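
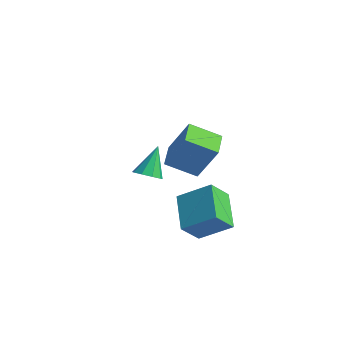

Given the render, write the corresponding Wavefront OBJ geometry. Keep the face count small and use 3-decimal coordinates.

v 2.12 -3.009 0.981
v 3.087 -2.607 2.847
v 1.182 -1.933 1.235
v 2.15 -1.53 3.101
v 3.17 -1.91 0.199
v 4.138 -1.507 2.065
v 2.233 -0.833 0.453
v 3.2 -0.431 2.319
v 2.289 -2.404 -1.384
v 3.589 -1.436 -0.354
v 2.373 -1.389 -2.444
v 3.673 -0.421 -1.413
v 3.867 -3.519 -2.327
v 5.167 -2.551 -1.296
v 3.951 -2.504 -3.386
v 5.251 -1.536 -2.356
v -1.814 -0.727 -2.597
v -1.327 -0.172 -2.849
v -2.186 0.287 -1.083
v -1.819 -0.079 -3.032
v -2.309 -0.289 -3.012
v -2.567 -0.704 -2.798
v -2.473 -1.129 -2.49
v -2.07 -1.366 -2.233
v -1.548 -1.304 -2.146
v -1.15 -0.972 -2.27
v -1.062 -0.524 -2.548
f 2 4 1
f 5 2 1
f 1 4 3
f 3 5 1
f 2 8 4
f 6 2 5
f 6 8 2
f 4 8 3
f 7 5 3
f 3 8 7
f 7 6 5
f 8 6 7
f 10 12 9
f 13 10 9
f 9 12 11
f 11 13 9
f 10 16 12
f 14 10 13
f 14 16 10
f 12 16 11
f 15 13 11
f 11 16 15
f 15 14 13
f 16 14 15
f 18 17 20
f 18 20 19
f 20 17 21
f 20 21 19
f 21 17 22
f 21 22 19
f 22 17 23
f 22 23 19
f 23 17 24
f 23 24 19
f 24 17 25
f 24 25 19
f 25 17 26
f 25 26 19
f 26 17 27
f 26 27 19
f 27 17 18
f 27 18 19



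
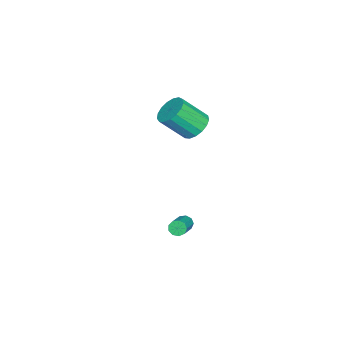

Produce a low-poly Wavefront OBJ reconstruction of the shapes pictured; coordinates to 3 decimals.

v -3.921 3.603 2.728
v -3.217 3.158 2.072
v -2.634 1.773 3.637
v -3.339 2.217 4.292
v -2.954 3.527 2.3
v -2.372 2.141 3.865
v -2.913 3.913 2.627
v -2.33 2.527 4.192
v -3.102 4.228 2.977
v -2.52 2.842 4.541
v -3.48 4.4 3.269
v -2.897 3.014 4.834
v -3.958 4.389 3.437
v -3.376 3.003 5.002
v -4.428 4.198 3.443
v -3.846 2.812 5.008
v -4.782 3.871 3.285
v -4.199 2.485 4.85
v -4.939 3.482 2.999
v -4.356 2.096 4.564
v -4.862 3.121 2.651
v -4.28 1.735 4.216
v -4.57 2.87 2.32
v -3.988 1.485 3.885
v -4.13 2.788 2.083
v -3.547 1.402 3.648
v -3.641 2.891 1.993
v -3.059 1.506 3.558
v -1.584 3.62 -4.298
v -1.329 3.408 -4.749
v 0.378 3.507 -3.833
v 0.124 3.72 -3.382
v -1.339 3.79 -4.772
v 0.368 3.889 -3.856
v -1.463 4.093 -4.573
v 0.244 4.192 -3.657
v -1.644 4.175 -4.246
v 0.063 4.274 -3.33
v -1.796 3.997 -3.942
v -0.089 4.096 -3.026
v -1.849 3.643 -3.806
v -0.142 3.743 -2.89
v -1.778 3.279 -3.899
v -0.071 3.378 -2.983
v -1.615 3.074 -4.179
v 0.092 3.173 -3.263
v -1.438 3.125 -4.515
v 0.269 3.224 -3.599
f 2 1 5
f 2 5 3
f 3 5 6
f 3 6 4
f 5 1 7
f 5 7 6
f 6 7 8
f 6 8 4
f 7 1 9
f 7 9 8
f 8 9 10
f 8 10 4
f 9 1 11
f 9 11 10
f 10 11 12
f 10 12 4
f 11 1 13
f 11 13 12
f 12 13 14
f 12 14 4
f 13 1 15
f 13 15 14
f 14 15 16
f 14 16 4
f 15 1 17
f 15 17 16
f 16 17 18
f 16 18 4
f 17 1 19
f 17 19 18
f 18 19 20
f 18 20 4
f 19 1 21
f 19 21 20
f 20 21 22
f 20 22 4
f 21 1 23
f 21 23 22
f 22 23 24
f 22 24 4
f 23 1 25
f 23 25 24
f 24 25 26
f 24 26 4
f 25 1 27
f 25 27 26
f 26 27 28
f 26 28 4
f 27 1 2
f 27 2 28
f 28 2 3
f 28 3 4
f 30 29 33
f 30 33 31
f 31 33 34
f 31 34 32
f 33 29 35
f 33 35 34
f 34 35 36
f 34 36 32
f 35 29 37
f 35 37 36
f 36 37 38
f 36 38 32
f 37 29 39
f 37 39 38
f 38 39 40
f 38 40 32
f 39 29 41
f 39 41 40
f 40 41 42
f 40 42 32
f 41 29 43
f 41 43 42
f 42 43 44
f 42 44 32
f 43 29 45
f 43 45 44
f 44 45 46
f 44 46 32
f 45 29 47
f 45 47 46
f 46 47 48
f 46 48 32
f 47 29 30
f 47 30 48
f 48 30 31
f 48 31 32



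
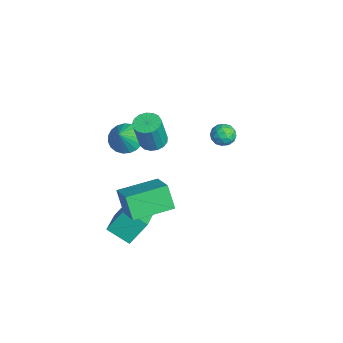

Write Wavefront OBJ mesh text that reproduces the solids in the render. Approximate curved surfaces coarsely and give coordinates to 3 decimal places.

v -0.444 -0.617 1.633
v 0.187 -0.886 1.447
v 0.534 -1.271 3.181
v -0.096 -1.003 3.367
v 0.252 -0.557 1.507
v 0.6 -0.943 3.241
v 0.158 -0.243 1.595
v 0.506 -0.628 3.329
v -0.074 -0.015 1.693
v 0.274 -0.4 3.427
v -0.39 0.076 1.776
v -0.043 -0.309 3.51
v -0.719 0.008 1.827
v -0.372 -0.378 3.561
v -0.985 -0.204 1.833
v -0.638 -0.589 3.567
v -1.127 -0.51 1.794
v -0.779 -0.895 3.528
v -1.112 -0.841 1.717
v -0.765 -1.226 3.451
v -0.945 -1.121 1.622
v -0.597 -1.506 3.356
v -0.662 -1.285 1.528
v -0.314 -1.67 3.263
v -0.33 -1.296 1.459
v 0.018 -1.681 3.193
v -0.023 -1.152 1.43
v 0.324 -1.537 3.164
v 1.842 -2.579 -1.525
v 1.165 -2.785 -0.341
v 1.564 -0.497 -1.322
v 0.887 -0.704 -0.137
v 3.453 -2.456 -0.583
v 2.776 -2.663 0.602
v 3.175 -0.375 -0.379
v 2.498 -0.581 0.805
v -3.236 4.178 -0.944
v -2.723 3.699 -1.077
v -3.977 3.561 -1.583
v -3.464 3.082 -1.716
v -3.736 3.141 -1.057
v -3.278 3.523 -0.662
v -3.422 3.737 -1.998
v -2.964 4.119 -1.603
v -2.837 3.426 -1.728
v -3.032 3.058 -1.146
v -3.668 4.202 -1.514
v -3.863 3.834 -0.932
v -2.915 3.993 -0.954
v -3.785 3.267 -1.706
v -3.946 3.302 -1.319
v -3.644 3.02 -1.396
v -3.241 3.889 -0.711
v -2.939 3.607 -0.789
v -3.535 3.28 -0.777
v -3.761 3.653 -1.871
v -3.459 3.371 -1.949
v -3.056 4.24 -1.264
v -2.754 3.958 -1.341
v -3.165 3.98 -1.883
v -2.68 3.551 -1.415
v -3.115 3.188 -1.79
v -3.091 3.573 -1.956
v -2.822 3.798 -1.724
v -2.794 3.334 -1.073
v -3.23 2.971 -1.449
v -3.39 3.006 -1.062
v -3.121 3.231 -0.83
v -2.861 3.174 -1.456
v -3.47 4.289 -1.211
v -3.906 3.926 -1.587
v -3.579 4.029 -1.83
v -3.31 4.254 -1.598
v -3.585 4.072 -0.87
v -4.02 3.709 -1.245
v -3.878 3.462 -0.936
v -3.609 3.687 -0.704
v -3.839 4.086 -1.204
v 0.225 -1.619 -4.62
v -0.474 -2.603 -3.931
v 0.111 -0.69 -3.41
v -0.588 -1.674 -2.721
v 2.008 -2.366 -3.879
v 1.309 -3.35 -3.19
v 1.894 -1.437 -2.669
v 1.195 -2.421 -1.98
v -2.35 -1.61 0.318
v -1.607 -1.529 -0.183
v -1.51 -2.11 1.482
v -1.63 -1.192 -0.023
v -1.777 -0.927 0.197
v -2.023 -0.78 0.438
v -2.326 -0.777 0.658
v -2.633 -0.918 0.819
v -2.891 -1.179 0.894
v -3.056 -1.514 0.869
v -3.098 -1.866 0.748
v -3.011 -2.174 0.554
v -2.81 -2.384 0.318
v -2.53 -2.46 0.083
v -2.218 -2.39 -0.112
v -1.929 -2.185 -0.232
v -1.713 -1.88 -0.258
f 2 1 5
f 2 5 3
f 3 5 6
f 3 6 4
f 5 1 7
f 5 7 6
f 6 7 8
f 6 8 4
f 7 1 9
f 7 9 8
f 8 9 10
f 8 10 4
f 9 1 11
f 9 11 10
f 10 11 12
f 10 12 4
f 11 1 13
f 11 13 12
f 12 13 14
f 12 14 4
f 13 1 15
f 13 15 14
f 14 15 16
f 14 16 4
f 15 1 17
f 15 17 16
f 16 17 18
f 16 18 4
f 17 1 19
f 17 19 18
f 18 19 20
f 18 20 4
f 19 1 21
f 19 21 20
f 20 21 22
f 20 22 4
f 21 1 23
f 21 23 22
f 22 23 24
f 22 24 4
f 23 1 25
f 23 25 24
f 24 25 26
f 24 26 4
f 25 1 27
f 25 27 26
f 26 27 28
f 26 28 4
f 27 1 2
f 27 2 28
f 28 2 3
f 28 3 4
f 30 32 29
f 33 30 29
f 29 32 31
f 31 33 29
f 30 36 32
f 34 30 33
f 34 36 30
f 32 36 31
f 35 33 31
f 31 36 35
f 35 34 33
f 36 34 35
f 37 74 53
f 74 48 77
f 53 77 42
f 74 77 53
f 37 53 49
f 53 42 54
f 49 54 38
f 53 54 49
f 37 49 58
f 49 38 59
f 58 59 44
f 49 59 58
f 37 58 70
f 58 44 73
f 70 73 47
f 58 73 70
f 37 70 74
f 70 47 78
f 74 78 48
f 70 78 74
f 38 54 65
f 54 42 68
f 65 68 46
f 54 68 65
f 42 77 55
f 77 48 76
f 55 76 41
f 77 76 55
f 48 78 75
f 78 47 71
f 75 71 39
f 78 71 75
f 47 73 72
f 73 44 60
f 72 60 43
f 73 60 72
f 44 59 64
f 59 38 61
f 64 61 45
f 59 61 64
f 40 66 52
f 66 46 67
f 52 67 41
f 66 67 52
f 40 52 50
f 52 41 51
f 50 51 39
f 52 51 50
f 40 50 57
f 50 39 56
f 57 56 43
f 50 56 57
f 40 57 62
f 57 43 63
f 62 63 45
f 57 63 62
f 40 62 66
f 62 45 69
f 66 69 46
f 62 69 66
f 41 67 55
f 67 46 68
f 55 68 42
f 67 68 55
f 39 51 75
f 51 41 76
f 75 76 48
f 51 76 75
f 43 56 72
f 56 39 71
f 72 71 47
f 56 71 72
f 45 63 64
f 63 43 60
f 64 60 44
f 63 60 64
f 46 69 65
f 69 45 61
f 65 61 38
f 69 61 65
f 80 82 79
f 83 80 79
f 79 82 81
f 81 83 79
f 80 86 82
f 84 80 83
f 84 86 80
f 82 86 81
f 85 83 81
f 81 86 85
f 85 84 83
f 86 84 85
f 88 87 90
f 88 90 89
f 90 87 91
f 90 91 89
f 91 87 92
f 91 92 89
f 92 87 93
f 92 93 89
f 93 87 94
f 93 94 89
f 94 87 95
f 94 95 89
f 95 87 96
f 95 96 89
f 96 87 97
f 96 97 89
f 97 87 98
f 97 98 89
f 98 87 99
f 98 99 89
f 99 87 100
f 99 100 89
f 100 87 101
f 100 101 89
f 101 87 102
f 101 102 89
f 102 87 103
f 102 103 89
f 103 87 88
f 103 88 89



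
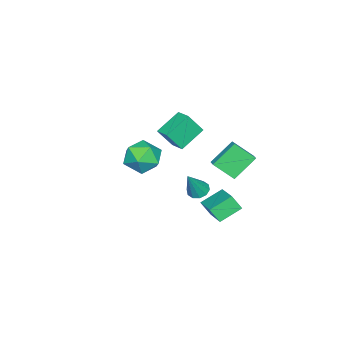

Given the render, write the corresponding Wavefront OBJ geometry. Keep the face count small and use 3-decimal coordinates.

v -2.638 -1.991 0.391
v -4.097 -1.485 1.316
v -2.15 -1.064 0.653
v -3.609 -0.557 1.577
v -2.071 -2.643 1.643
v -3.53 -2.136 2.567
v -1.583 -1.715 1.904
v -3.042 -1.209 2.829
v -3.233 -3.07 -0.778
v -2.11 -2.586 -1.089
v -2.49 -4.954 -1.031
v -1.367 -4.47 -1.342
v -1.79 -4.373 -0.157
v -2.249 -3.208 -0.001
v -2.351 -4.332 -2.119
v -2.81 -3.167 -1.963
v -1.565 -3.365 -1.918
v -1.218 -3.391 -0.705
v -3.382 -4.149 -1.415
v -3.035 -4.175 -0.202
v -0.726 2.968 -1.305
v -0.587 2.401 -0.456
v 0.452 4.214 -0.664
v 0.59 3.647 0.185
v 0.39 2.253 -1.965
v 0.528 1.686 -1.116
v 1.567 3.499 -1.324
v 1.706 2.932 -0.475
v -3.897 2.505 0.336
v -3.502 1.357 1.348
v -3.326 2.972 0.643
v -2.931 1.825 1.655
v -2.689 1.835 -0.895
v -2.294 0.688 0.117
v -2.118 2.303 -0.588
v -1.723 1.155 0.424
v 2.52 2.7 1.571
v 3.076 2.698 1.254
v 3.42 2.58 3.149
v 2.983 3.074 1.336
v 2.713 3.307 1.507
v 2.37 3.308 1.703
v 2.084 3.077 1.849
v 1.964 2.702 1.889
v 2.057 2.326 1.807
v 2.326 2.093 1.636
v 2.67 2.092 1.44
v 2.956 2.323 1.294
f 2 4 1
f 5 2 1
f 1 4 3
f 3 5 1
f 2 8 4
f 6 2 5
f 6 8 2
f 4 8 3
f 7 5 3
f 3 8 7
f 7 6 5
f 8 6 7
f 9 20 14
f 9 14 10
f 9 10 16
f 9 16 19
f 9 19 20
f 10 14 18
f 14 20 13
f 20 19 11
f 19 16 15
f 16 10 17
f 12 18 13
f 12 13 11
f 12 11 15
f 12 15 17
f 12 17 18
f 13 18 14
f 11 13 20
f 15 11 19
f 17 15 16
f 18 17 10
f 22 24 21
f 25 22 21
f 21 24 23
f 23 25 21
f 22 28 24
f 26 22 25
f 26 28 22
f 24 28 23
f 27 25 23
f 23 28 27
f 27 26 25
f 28 26 27
f 30 32 29
f 33 30 29
f 29 32 31
f 31 33 29
f 30 36 32
f 34 30 33
f 34 36 30
f 32 36 31
f 35 33 31
f 31 36 35
f 35 34 33
f 36 34 35
f 38 37 40
f 38 40 39
f 40 37 41
f 40 41 39
f 41 37 42
f 41 42 39
f 42 37 43
f 42 43 39
f 43 37 44
f 43 44 39
f 44 37 45
f 44 45 39
f 45 37 46
f 45 46 39
f 46 37 47
f 46 47 39
f 47 37 48
f 47 48 39
f 48 37 38
f 48 38 39



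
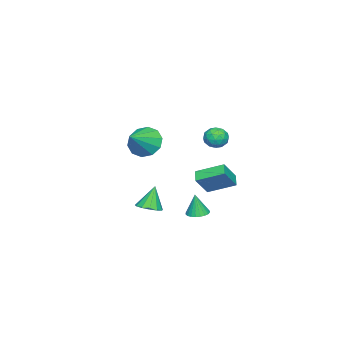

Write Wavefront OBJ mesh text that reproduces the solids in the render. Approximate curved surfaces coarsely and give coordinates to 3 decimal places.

v -0.646 -2.288 -4.229
v 0.026 -1.922 -3.997
v -1.214 -2.172 -2.771
v -0.255 -1.597 -4.132
v -0.66 -1.492 -4.299
v -1.061 -1.639 -4.443
v -1.33 -1.993 -4.52
v -1.382 -2.44 -4.504
v -1.2 -2.84 -4.401
v -0.842 -3.064 -4.244
v -0.422 -3.042 -4.082
v -0.073 -2.781 -3.967
v 0.094 -2.363 -3.935
v -1.545 2.045 2.005
v -0.82 1.856 2.108
v -1.68 1.104 1.232
v -0.955 0.915 1.335
v -1.453 0.828 1.899
v -1.369 1.409 2.377
v -1.131 1.551 0.963
v -1.047 2.132 1.441
v -0.563 1.55 1.465
v -0.762 1.104 2.043
v -1.738 1.856 1.297
v -1.937 1.41 1.875
v -1.171 2.033 2.125
v -1.329 0.927 1.215
v -1.622 0.876 1.547
v -1.195 0.765 1.607
v -1.494 1.77 2.282
v -1.067 1.659 2.343
v -1.439 1.055 2.22
v -1.433 1.301 0.997
v -1.006 1.19 1.058
v -1.305 2.195 1.733
v -0.878 2.084 1.793
v -1.061 1.905 1.12
v -0.594 1.742 1.807
v -0.673 1.189 1.352
v -0.776 1.563 1.134
v -0.727 1.905 1.415
v -0.71 1.479 2.147
v -0.79 0.927 1.692
v -1.082 0.875 2.023
v -1.033 1.217 2.304
v -0.56 1.3 1.768
v -1.71 2.033 1.648
v -1.79 1.481 1.193
v -1.467 1.743 1.036
v -1.418 2.085 1.317
v -1.827 1.771 1.988
v -1.906 1.218 1.533
v -1.773 1.055 1.925
v -1.724 1.397 2.206
v -1.94 1.66 1.572
v -1.352 0.368 -4.39
v -0.942 -0.169 -4.463
v -1.308 0.212 -2.99
v -0.766 0.029 -4.447
v -0.679 0.278 -4.422
v -0.695 0.541 -4.392
v -0.811 0.778 -4.362
v -1.009 0.952 -4.336
v -1.26 1.038 -4.319
v -1.524 1.021 -4.312
v -1.763 0.905 -4.318
v -1.939 0.707 -4.334
v -2.026 0.457 -4.359
v -2.01 0.194 -4.389
v -1.894 -0.043 -4.419
v -1.695 -0.217 -4.444
v -1.445 -0.302 -4.462
v -1.18 -0.285 -4.468
v 2.837 -0.811 2.546
v 3.273 -1.352 1.772
v 4.323 -0.969 3.494
v 3.4 -0.73 1.676
v 3.313 -0.138 1.912
v 3.044 0.196 2.39
v 2.695 0.146 2.928
v 2.401 -0.269 3.32
v 2.273 -0.892 3.416
v 2.361 -1.483 3.18
v 2.63 -1.818 2.702
v 2.978 -1.768 2.164
v -3.765 -0.127 -3.924
v -4.429 -0.456 -3.529
v -4.137 1.491 -3.205
v -4.802 1.163 -2.81
v -2.878 -0.463 -2.71
v -3.543 -0.791 -2.315
v -3.251 1.156 -1.991
v -3.915 0.827 -1.596
f 2 1 4
f 2 4 3
f 4 1 5
f 4 5 3
f 5 1 6
f 5 6 3
f 6 1 7
f 6 7 3
f 7 1 8
f 7 8 3
f 8 1 9
f 8 9 3
f 9 1 10
f 9 10 3
f 10 1 11
f 10 11 3
f 11 1 12
f 11 12 3
f 12 1 13
f 12 13 3
f 13 1 2
f 13 2 3
f 14 51 30
f 51 25 54
f 30 54 19
f 51 54 30
f 14 30 26
f 30 19 31
f 26 31 15
f 30 31 26
f 14 26 35
f 26 15 36
f 35 36 21
f 26 36 35
f 14 35 47
f 35 21 50
f 47 50 24
f 35 50 47
f 14 47 51
f 47 24 55
f 51 55 25
f 47 55 51
f 15 31 42
f 31 19 45
f 42 45 23
f 31 45 42
f 19 54 32
f 54 25 53
f 32 53 18
f 54 53 32
f 25 55 52
f 55 24 48
f 52 48 16
f 55 48 52
f 24 50 49
f 50 21 37
f 49 37 20
f 50 37 49
f 21 36 41
f 36 15 38
f 41 38 22
f 36 38 41
f 17 43 29
f 43 23 44
f 29 44 18
f 43 44 29
f 17 29 27
f 29 18 28
f 27 28 16
f 29 28 27
f 17 27 34
f 27 16 33
f 34 33 20
f 27 33 34
f 17 34 39
f 34 20 40
f 39 40 22
f 34 40 39
f 17 39 43
f 39 22 46
f 43 46 23
f 39 46 43
f 18 44 32
f 44 23 45
f 32 45 19
f 44 45 32
f 16 28 52
f 28 18 53
f 52 53 25
f 28 53 52
f 20 33 49
f 33 16 48
f 49 48 24
f 33 48 49
f 22 40 41
f 40 20 37
f 41 37 21
f 40 37 41
f 23 46 42
f 46 22 38
f 42 38 15
f 46 38 42
f 57 56 59
f 57 59 58
f 59 56 60
f 59 60 58
f 60 56 61
f 60 61 58
f 61 56 62
f 61 62 58
f 62 56 63
f 62 63 58
f 63 56 64
f 63 64 58
f 64 56 65
f 64 65 58
f 65 56 66
f 65 66 58
f 66 56 67
f 66 67 58
f 67 56 68
f 67 68 58
f 68 56 69
f 68 69 58
f 69 56 70
f 69 70 58
f 70 56 71
f 70 71 58
f 71 56 72
f 71 72 58
f 72 56 73
f 72 73 58
f 73 56 57
f 73 57 58
f 75 74 77
f 75 77 76
f 77 74 78
f 77 78 76
f 78 74 79
f 78 79 76
f 79 74 80
f 79 80 76
f 80 74 81
f 80 81 76
f 81 74 82
f 81 82 76
f 82 74 83
f 82 83 76
f 83 74 84
f 83 84 76
f 84 74 85
f 84 85 76
f 85 74 75
f 85 75 76
f 87 89 86
f 90 87 86
f 86 89 88
f 88 90 86
f 87 93 89
f 91 87 90
f 91 93 87
f 89 93 88
f 92 90 88
f 88 93 92
f 92 91 90
f 93 91 92



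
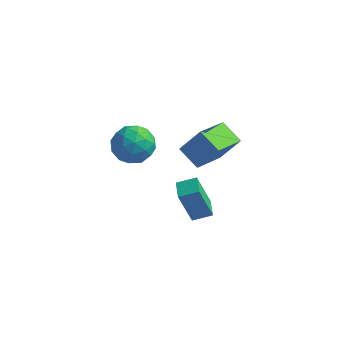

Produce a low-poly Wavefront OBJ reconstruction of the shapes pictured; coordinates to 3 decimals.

v 1.662 0.908 4.226
v 2.2 0.431 3.644
v 0.54 -0.051 3.976
v 1.078 -0.528 3.394
v 1.26 -0.532 4.301
v 1.954 0.061 4.456
v 0.786 0.319 3.164
v 1.48 0.912 3.319
v 1.659 0.067 2.988
v 1.952 -0.46 3.691
v 0.788 0.84 3.929
v 1.081 0.313 4.632
v 2.03 0.754 3.957
v 0.71 -0.374 3.663
v 0.817 -0.376 4.196
v 1.134 -0.657 3.854
v 1.885 0.536 4.434
v 2.201 0.255 4.092
v 1.648 -0.31 4.478
v 0.539 0.125 3.528
v 0.855 -0.156 3.186
v 1.606 1.037 3.766
v 1.923 0.756 3.424
v 1.092 0.69 3.142
v 2.028 0.259 3.23
v 1.368 -0.305 3.082
v 1.197 0.194 2.947
v 1.605 0.542 3.038
v 2.2 -0.05 3.642
v 1.54 -0.614 3.495
v 1.647 -0.616 4.028
v 2.055 -0.268 4.119
v 1.882 -0.264 3.257
v 1.2 0.994 4.125
v 0.54 0.43 3.978
v 0.685 0.648 3.501
v 1.093 0.996 3.592
v 1.372 0.685 4.538
v 0.712 0.121 4.39
v 1.135 -0.162 4.582
v 1.543 0.186 4.673
v 0.858 0.644 4.363
v 3.273 1.591 -1.918
v 2.774 1.324 -0.231
v 2.878 2.388 -1.909
v 2.378 2.121 -0.222
v 4.022 1.959 -1.638
v 3.522 1.692 0.049
v 3.626 2.756 -1.629
v 3.127 2.489 0.058
v 2.612 1.88 2.368
v 3.344 2.254 3.4
v 2.944 3.59 1.513
v 3.676 3.964 2.545
v 3.524 1.456 1.875
v 4.256 1.83 2.907
v 3.856 3.166 1.02
v 4.588 3.54 2.052
f 1 38 17
f 38 12 41
f 17 41 6
f 38 41 17
f 1 17 13
f 17 6 18
f 13 18 2
f 17 18 13
f 1 13 22
f 13 2 23
f 22 23 8
f 13 23 22
f 1 22 34
f 22 8 37
f 34 37 11
f 22 37 34
f 1 34 38
f 34 11 42
f 38 42 12
f 34 42 38
f 2 18 29
f 18 6 32
f 29 32 10
f 18 32 29
f 6 41 19
f 41 12 40
f 19 40 5
f 41 40 19
f 12 42 39
f 42 11 35
f 39 35 3
f 42 35 39
f 11 37 36
f 37 8 24
f 36 24 7
f 37 24 36
f 8 23 28
f 23 2 25
f 28 25 9
f 23 25 28
f 4 30 16
f 30 10 31
f 16 31 5
f 30 31 16
f 4 16 14
f 16 5 15
f 14 15 3
f 16 15 14
f 4 14 21
f 14 3 20
f 21 20 7
f 14 20 21
f 4 21 26
f 21 7 27
f 26 27 9
f 21 27 26
f 4 26 30
f 26 9 33
f 30 33 10
f 26 33 30
f 5 31 19
f 31 10 32
f 19 32 6
f 31 32 19
f 3 15 39
f 15 5 40
f 39 40 12
f 15 40 39
f 7 20 36
f 20 3 35
f 36 35 11
f 20 35 36
f 9 27 28
f 27 7 24
f 28 24 8
f 27 24 28
f 10 33 29
f 33 9 25
f 29 25 2
f 33 25 29
f 44 46 43
f 47 44 43
f 43 46 45
f 45 47 43
f 44 50 46
f 48 44 47
f 48 50 44
f 46 50 45
f 49 47 45
f 45 50 49
f 49 48 47
f 50 48 49
f 52 54 51
f 55 52 51
f 51 54 53
f 53 55 51
f 52 58 54
f 56 52 55
f 56 58 52
f 54 58 53
f 57 55 53
f 53 58 57
f 57 56 55
f 58 56 57



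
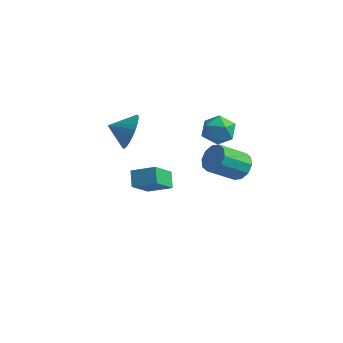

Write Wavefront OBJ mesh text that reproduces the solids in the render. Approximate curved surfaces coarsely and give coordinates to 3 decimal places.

v 2.993 1.154 2.8
v 3.598 0.928 2.093
v 2.962 -0.328 3.247
v 3.567 -0.554 2.54
v 3.87 -0.028 3.28
v 3.889 0.888 3.004
v 2.671 -0.288 2.336
v 2.69 0.628 2.06
v 3.399 0.037 1.807
v 4.14 0.198 2.391
v 2.42 0.402 2.949
v 3.161 0.563 3.533
v -1.27 0.845 -4.178
v -1.36 -0.488 -3.002
v -1.76 1.47 -3.506
v -1.85 0.137 -2.33
v -0.01 1.243 -3.63
v -0.1 -0.09 -2.454
v -0.5 1.868 -2.958
v -0.59 0.535 -1.782
v 4.27 0.783 0.052
v 4.733 0.158 -0.293
v 3.893 -1.047 0.764
v 3.43 -0.423 1.108
v 4.994 0.342 0.124
v 4.153 -0.863 1.181
v 4.978 0.695 0.514
v 4.138 -0.511 1.571
v 4.692 1.081 0.727
v 3.852 -0.125 1.784
v 4.245 1.353 0.682
v 3.405 0.147 1.738
v 3.807 1.407 0.396
v 2.967 0.202 1.453
v 3.547 1.223 -0.021
v 2.706 0.018 1.036
v 3.562 0.871 -0.411
v 2.722 -0.335 0.646
v 3.848 0.485 -0.624
v 3.008 -0.721 0.433
v 4.295 0.213 -0.578
v 3.455 -0.993 0.478
v 0.134 -2.689 3.1
v 0.67 -2.856 4.011
v -0.794 -3.271 3.54
v 0.481 -2.493 4.093
v 0.24 -2.16 4.024
v -0.018 -1.907 3.814
v -0.253 -1.773 3.496
v -0.429 -1.779 3.117
v -0.519 -1.923 2.736
v -0.51 -2.184 2.41
v -0.403 -2.522 2.19
v -0.214 -2.885 2.107
v 0.028 -3.218 2.176
v 0.286 -3.471 2.386
v 0.521 -3.605 2.704
v 0.697 -3.599 3.083
v 0.787 -3.455 3.464
v 0.777 -3.194 3.79
f 1 12 6
f 1 6 2
f 1 2 8
f 1 8 11
f 1 11 12
f 2 6 10
f 6 12 5
f 12 11 3
f 11 8 7
f 8 2 9
f 4 10 5
f 4 5 3
f 4 3 7
f 4 7 9
f 4 9 10
f 5 10 6
f 3 5 12
f 7 3 11
f 9 7 8
f 10 9 2
f 14 16 13
f 17 14 13
f 13 16 15
f 15 17 13
f 14 20 16
f 18 14 17
f 18 20 14
f 16 20 15
f 19 17 15
f 15 20 19
f 19 18 17
f 20 18 19
f 22 21 25
f 22 25 23
f 23 25 26
f 23 26 24
f 25 21 27
f 25 27 26
f 26 27 28
f 26 28 24
f 27 21 29
f 27 29 28
f 28 29 30
f 28 30 24
f 29 21 31
f 29 31 30
f 30 31 32
f 30 32 24
f 31 21 33
f 31 33 32
f 32 33 34
f 32 34 24
f 33 21 35
f 33 35 34
f 34 35 36
f 34 36 24
f 35 21 37
f 35 37 36
f 36 37 38
f 36 38 24
f 37 21 39
f 37 39 38
f 38 39 40
f 38 40 24
f 39 21 41
f 39 41 40
f 40 41 42
f 40 42 24
f 41 21 22
f 41 22 42
f 42 22 23
f 42 23 24
f 44 43 46
f 44 46 45
f 46 43 47
f 46 47 45
f 47 43 48
f 47 48 45
f 48 43 49
f 48 49 45
f 49 43 50
f 49 50 45
f 50 43 51
f 50 51 45
f 51 43 52
f 51 52 45
f 52 43 53
f 52 53 45
f 53 43 54
f 53 54 45
f 54 43 55
f 54 55 45
f 55 43 56
f 55 56 45
f 56 43 57
f 56 57 45
f 57 43 58
f 57 58 45
f 58 43 59
f 58 59 45
f 59 43 60
f 59 60 45
f 60 43 44
f 60 44 45



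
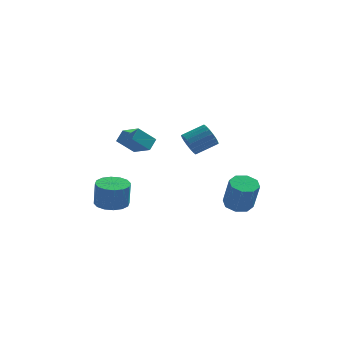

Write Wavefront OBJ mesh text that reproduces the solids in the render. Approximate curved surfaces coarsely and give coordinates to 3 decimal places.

v -3.647 2.436 -2.803
v -2.649 2.115 -2.869
v -2.556 2.062 -1.203
v -3.553 2.384 -1.137
v -2.621 2.657 -2.854
v -2.528 2.604 -1.187
v -2.868 3.141 -2.825
v -2.775 3.088 -1.158
v -3.324 3.435 -2.79
v -3.23 3.382 -1.123
v -3.866 3.462 -2.758
v -3.772 3.409 -1.092
v -4.349 3.215 -2.739
v -4.255 3.162 -1.073
v -4.644 2.758 -2.737
v -4.551 2.705 -1.071
v -4.672 2.216 -2.753
v -4.579 2.163 -1.086
v -4.425 1.732 -2.782
v -4.332 1.679 -1.115
v -3.97 1.438 -2.817
v -3.876 1.385 -1.15
v -3.428 1.411 -2.848
v -3.334 1.358 -1.182
v -2.945 1.658 -2.867
v -2.851 1.605 -1.201
v -3.291 2.059 2.514
v -2.288 1.097 3.154
v -2.981 2.745 3.059
v -1.977 1.784 3.699
v -2.303 2.416 1.501
v -1.299 1.455 2.141
v -1.992 3.103 2.046
v -0.989 2.141 2.686
v 3.733 3.47 -3.103
v 4.282 2.779 -3.394
v 4.657 2.258 -1.447
v 4.107 2.95 -1.157
v 4.638 3.388 -3.3
v 5.013 2.868 -1.353
v 4.463 4.046 -3.09
v 4.838 3.525 -1.143
v 3.86 4.366 -2.889
v 4.235 3.845 -0.942
v 3.183 4.162 -2.813
v 3.558 3.641 -0.866
v 2.827 3.552 -2.907
v 3.202 3.032 -0.96
v 3.002 2.895 -3.117
v 3.377 2.374 -1.17
v 3.605 2.575 -3.318
v 3.98 2.054 -1.371
v 0.997 0.33 3.165
v 1.398 0.22 2.458
v 2.624 0.781 3.068
v 2.223 0.89 3.775
v 1.262 0.557 2.423
v 2.488 1.118 3.033
v 1.073 0.849 2.535
v 2.299 1.409 3.144
v 0.869 1.037 2.771
v 2.095 1.598 3.381
v 0.69 1.086 3.086
v 1.917 1.647 3.695
v 0.572 0.985 3.416
v 1.799 1.546 4.026
v 0.539 0.754 3.697
v 1.765 1.315 4.306
v 0.596 0.439 3.872
v 1.822 1 4.482
v 0.732 0.102 3.907
v 1.958 0.663 4.517
v 0.921 -0.189 3.796
v 2.147 0.371 4.405
v 1.125 -0.378 3.559
v 2.351 0.183 4.169
v 1.303 -0.427 3.245
v 2.53 0.134 3.854
v 1.421 -0.326 2.914
v 2.648 0.235 3.524
v 1.455 -0.095 2.634
v 2.681 0.466 3.243
f 2 1 5
f 2 5 3
f 3 5 6
f 3 6 4
f 5 1 7
f 5 7 6
f 6 7 8
f 6 8 4
f 7 1 9
f 7 9 8
f 8 9 10
f 8 10 4
f 9 1 11
f 9 11 10
f 10 11 12
f 10 12 4
f 11 1 13
f 11 13 12
f 12 13 14
f 12 14 4
f 13 1 15
f 13 15 14
f 14 15 16
f 14 16 4
f 15 1 17
f 15 17 16
f 16 17 18
f 16 18 4
f 17 1 19
f 17 19 18
f 18 19 20
f 18 20 4
f 19 1 21
f 19 21 20
f 20 21 22
f 20 22 4
f 21 1 23
f 21 23 22
f 22 23 24
f 22 24 4
f 23 1 25
f 23 25 24
f 24 25 26
f 24 26 4
f 25 1 2
f 25 2 26
f 26 2 3
f 26 3 4
f 28 30 27
f 31 28 27
f 27 30 29
f 29 31 27
f 28 34 30
f 32 28 31
f 32 34 28
f 30 34 29
f 33 31 29
f 29 34 33
f 33 32 31
f 34 32 33
f 36 35 39
f 36 39 37
f 37 39 40
f 37 40 38
f 39 35 41
f 39 41 40
f 40 41 42
f 40 42 38
f 41 35 43
f 41 43 42
f 42 43 44
f 42 44 38
f 43 35 45
f 43 45 44
f 44 45 46
f 44 46 38
f 45 35 47
f 45 47 46
f 46 47 48
f 46 48 38
f 47 35 49
f 47 49 48
f 48 49 50
f 48 50 38
f 49 35 51
f 49 51 50
f 50 51 52
f 50 52 38
f 51 35 36
f 51 36 52
f 52 36 37
f 52 37 38
f 54 53 57
f 54 57 55
f 55 57 58
f 55 58 56
f 57 53 59
f 57 59 58
f 58 59 60
f 58 60 56
f 59 53 61
f 59 61 60
f 60 61 62
f 60 62 56
f 61 53 63
f 61 63 62
f 62 63 64
f 62 64 56
f 63 53 65
f 63 65 64
f 64 65 66
f 64 66 56
f 65 53 67
f 65 67 66
f 66 67 68
f 66 68 56
f 67 53 69
f 67 69 68
f 68 69 70
f 68 70 56
f 69 53 71
f 69 71 70
f 70 71 72
f 70 72 56
f 71 53 73
f 71 73 72
f 72 73 74
f 72 74 56
f 73 53 75
f 73 75 74
f 74 75 76
f 74 76 56
f 75 53 77
f 75 77 76
f 76 77 78
f 76 78 56
f 77 53 79
f 77 79 78
f 78 79 80
f 78 80 56
f 79 53 81
f 79 81 80
f 80 81 82
f 80 82 56
f 81 53 54
f 81 54 82
f 82 54 55
f 82 55 56



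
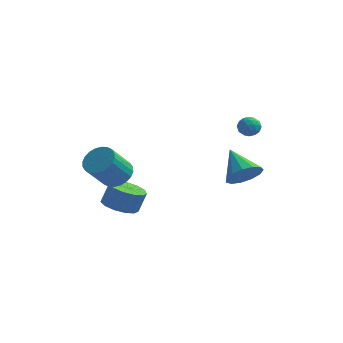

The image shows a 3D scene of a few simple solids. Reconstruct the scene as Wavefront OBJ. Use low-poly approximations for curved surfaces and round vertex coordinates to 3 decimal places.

v 2.618 2.832 1.327
v 3.058 2.485 0.936
v 2.562 1.975 2.024
v 3.002 1.628 1.633
v 3.215 2.174 1.986
v 3.249 2.703 1.555
v 2.371 1.757 1.405
v 2.405 2.286 0.974
v 2.906 1.821 0.984
v 3.427 2.078 1.343
v 2.193 2.382 1.617
v 2.714 2.639 1.976
v 2.843 2.734 1.07
v 2.777 1.726 1.89
v 2.902 2.047 2.097
v 3.161 1.843 1.867
v 2.955 2.862 1.434
v 3.214 2.658 1.204
v 3.306 2.475 1.821
v 2.406 1.802 1.756
v 2.665 1.598 1.526
v 2.459 2.617 1.093
v 2.718 2.413 0.863
v 2.314 1.985 1.139
v 3.012 2.139 0.869
v 2.979 1.636 1.278
v 2.608 1.711 1.144
v 2.628 2.022 0.891
v 3.319 2.291 1.08
v 3.286 1.787 1.489
v 3.41 2.108 1.697
v 3.431 2.419 1.444
v 3.229 1.9 1.108
v 2.334 2.673 1.471
v 2.301 2.169 1.88
v 2.189 2.041 1.516
v 2.21 2.352 1.263
v 2.641 2.824 1.682
v 2.608 2.321 2.091
v 2.992 2.438 2.069
v 3.012 2.749 1.816
v 2.391 2.56 1.852
v -3.081 -2.159 -2.878
v -2.525 -3.045 -2.781
v -2.162 -2.686 -1.586
v -2.719 -1.801 -1.682
v -2.159 -2.642 -3.013
v -1.796 -2.284 -1.817
v -2.085 -2.086 -3.202
v -1.723 -1.728 -2.006
v -2.328 -1.553 -3.288
v -1.965 -1.195 -2.092
v -2.81 -1.213 -3.244
v -2.447 -0.855 -2.048
v -3.378 -1.173 -3.083
v -3.015 -0.815 -1.887
v -3.852 -1.446 -2.858
v -3.489 -1.088 -1.662
v -4.081 -1.946 -2.638
v -3.718 -1.587 -1.443
v -3.993 -2.513 -2.495
v -3.63 -2.155 -1.299
v -3.615 -2.968 -2.474
v -3.253 -2.61 -1.278
v -3.068 -3.166 -2.58
v -2.705 -2.808 -1.384
v 2.966 0.458 -1.21
v 3.636 1.256 -1.493
v 1.894 1.742 -0.13
v 3.197 1.244 -1.914
v 2.685 0.982 -2.111
v 2.262 0.554 -2.023
v 2.062 0.096 -1.676
v 2.149 -0.248 -1.181
v 2.496 -0.367 -0.695
v 2.992 -0.224 -0.373
v 3.479 0.136 -0.316
v 3.804 0.598 -0.543
v 3.863 1.016 -0.982
v -3.283 -1.802 -0.68
v -2.427 -2.217 -0.555
v -3.121 -3.194 0.946
v -3.977 -2.778 0.82
v -2.392 -1.912 -0.34
v -3.086 -2.889 1.16
v -2.493 -1.59 -0.177
v -3.187 -2.567 1.323
v -2.714 -1.301 -0.091
v -3.408 -2.277 1.409
v -3.022 -1.087 -0.094
v -3.716 -2.064 1.406
v -3.37 -0.983 -0.187
v -4.063 -1.959 1.313
v -3.704 -1.003 -0.355
v -4.398 -1.979 1.146
v -3.974 -1.144 -0.572
v -4.668 -2.121 0.928
v -4.139 -1.386 -0.806
v -4.833 -2.363 0.695
v -4.174 -1.691 -1.02
v -4.868 -2.668 0.48
v -4.073 -2.013 -1.183
v -4.767 -2.99 0.317
v -3.852 -2.303 -1.269
v -4.546 -3.279 0.231
v -3.544 -2.516 -1.266
v -4.238 -3.493 0.234
v -3.197 -2.621 -1.173
v -3.89 -3.597 0.327
v -2.862 -2.601 -1.006
v -3.556 -3.577 0.495
v -2.592 -2.459 -0.788
v -3.286 -3.436 0.712
f 1 38 17
f 38 12 41
f 17 41 6
f 38 41 17
f 1 17 13
f 17 6 18
f 13 18 2
f 17 18 13
f 1 13 22
f 13 2 23
f 22 23 8
f 13 23 22
f 1 22 34
f 22 8 37
f 34 37 11
f 22 37 34
f 1 34 38
f 34 11 42
f 38 42 12
f 34 42 38
f 2 18 29
f 18 6 32
f 29 32 10
f 18 32 29
f 6 41 19
f 41 12 40
f 19 40 5
f 41 40 19
f 12 42 39
f 42 11 35
f 39 35 3
f 42 35 39
f 11 37 36
f 37 8 24
f 36 24 7
f 37 24 36
f 8 23 28
f 23 2 25
f 28 25 9
f 23 25 28
f 4 30 16
f 30 10 31
f 16 31 5
f 30 31 16
f 4 16 14
f 16 5 15
f 14 15 3
f 16 15 14
f 4 14 21
f 14 3 20
f 21 20 7
f 14 20 21
f 4 21 26
f 21 7 27
f 26 27 9
f 21 27 26
f 4 26 30
f 26 9 33
f 30 33 10
f 26 33 30
f 5 31 19
f 31 10 32
f 19 32 6
f 31 32 19
f 3 15 39
f 15 5 40
f 39 40 12
f 15 40 39
f 7 20 36
f 20 3 35
f 36 35 11
f 20 35 36
f 9 27 28
f 27 7 24
f 28 24 8
f 27 24 28
f 10 33 29
f 33 9 25
f 29 25 2
f 33 25 29
f 44 43 47
f 44 47 45
f 45 47 48
f 45 48 46
f 47 43 49
f 47 49 48
f 48 49 50
f 48 50 46
f 49 43 51
f 49 51 50
f 50 51 52
f 50 52 46
f 51 43 53
f 51 53 52
f 52 53 54
f 52 54 46
f 53 43 55
f 53 55 54
f 54 55 56
f 54 56 46
f 55 43 57
f 55 57 56
f 56 57 58
f 56 58 46
f 57 43 59
f 57 59 58
f 58 59 60
f 58 60 46
f 59 43 61
f 59 61 60
f 60 61 62
f 60 62 46
f 61 43 63
f 61 63 62
f 62 63 64
f 62 64 46
f 63 43 65
f 63 65 64
f 64 65 66
f 64 66 46
f 65 43 44
f 65 44 66
f 66 44 45
f 66 45 46
f 68 67 70
f 68 70 69
f 70 67 71
f 70 71 69
f 71 67 72
f 71 72 69
f 72 67 73
f 72 73 69
f 73 67 74
f 73 74 69
f 74 67 75
f 74 75 69
f 75 67 76
f 75 76 69
f 76 67 77
f 76 77 69
f 77 67 78
f 77 78 69
f 78 67 79
f 78 79 69
f 79 67 68
f 79 68 69
f 81 80 84
f 81 84 82
f 82 84 85
f 82 85 83
f 84 80 86
f 84 86 85
f 85 86 87
f 85 87 83
f 86 80 88
f 86 88 87
f 87 88 89
f 87 89 83
f 88 80 90
f 88 90 89
f 89 90 91
f 89 91 83
f 90 80 92
f 90 92 91
f 91 92 93
f 91 93 83
f 92 80 94
f 92 94 93
f 93 94 95
f 93 95 83
f 94 80 96
f 94 96 95
f 95 96 97
f 95 97 83
f 96 80 98
f 96 98 97
f 97 98 99
f 97 99 83
f 98 80 100
f 98 100 99
f 99 100 101
f 99 101 83
f 100 80 102
f 100 102 101
f 101 102 103
f 101 103 83
f 102 80 104
f 102 104 103
f 103 104 105
f 103 105 83
f 104 80 106
f 104 106 105
f 105 106 107
f 105 107 83
f 106 80 108
f 106 108 107
f 107 108 109
f 107 109 83
f 108 80 110
f 108 110 109
f 109 110 111
f 109 111 83
f 110 80 112
f 110 112 111
f 111 112 113
f 111 113 83
f 112 80 81
f 112 81 113
f 113 81 82
f 113 82 83



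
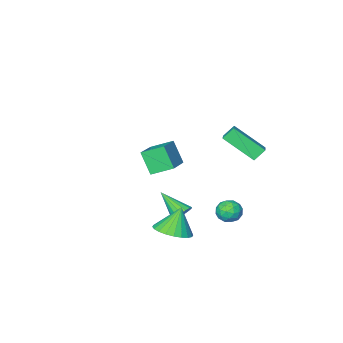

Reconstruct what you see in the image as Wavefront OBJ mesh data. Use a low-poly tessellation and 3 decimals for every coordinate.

v -4.495 1.104 -3.397
v -4.068 1.726 -3.46
v -3.692 0.634 -2.6
v -3.265 1.256 -2.663
v -3.94 1.292 -2.321
v -4.436 1.583 -2.814
v -3.324 0.777 -3.246
v -3.82 1.068 -3.739
v -3.344 1.524 -3.367
v -3.725 1.843 -2.795
v -4.035 0.517 -3.265
v -4.416 0.836 -2.693
v -4.352 1.457 -3.498
v -3.408 0.903 -2.562
v -3.805 0.925 -2.361
v -3.554 1.291 -2.398
v -4.568 1.373 -3.119
v -4.317 1.738 -3.155
v -4.242 1.483 -2.486
v -3.443 0.622 -2.905
v -3.192 0.987 -2.941
v -4.206 1.069 -3.662
v -3.955 1.435 -3.699
v -3.518 0.877 -3.574
v -3.675 1.703 -3.48
v -3.204 1.426 -3.012
v -3.238 1.145 -3.355
v -3.53 1.316 -3.644
v -3.899 1.891 -3.144
v -3.427 1.614 -2.676
v -3.824 1.636 -2.475
v -4.115 1.807 -2.765
v -3.474 1.771 -3.09
v -4.333 0.746 -3.384
v -3.861 0.469 -2.916
v -3.645 0.553 -3.295
v -3.936 0.724 -3.585
v -4.556 0.934 -3.048
v -4.085 0.657 -2.58
v -4.23 1.044 -2.416
v -4.522 1.215 -2.705
v -4.286 0.589 -2.97
v -3.88 1.515 3.492
v -3.286 2.328 3.908
v -4.855 2.852 2.267
v -4.261 3.666 2.682
v -3.299 1.394 2.898
v -2.705 2.208 3.313
v -4.274 2.732 1.672
v -3.68 3.545 2.088
v -1.683 0.159 -3.003
v -1.052 0.295 -3.082
v -1.257 -1.219 -1.977
v -1.132 0.458 -2.83
v -1.338 0.553 -2.617
v -1.624 0.557 -2.493
v -1.922 0.471 -2.485
v -2.166 0.312 -2.597
v -2.299 0.119 -2.801
v -2.291 -0.065 -3.052
v -2.143 -0.198 -3.291
v -1.89 -0.249 -3.465
v -1.59 -0.207 -3.532
v -1.31 -0.08 -3.479
v -1.116 0.1 -3.317
v -3.993 -3.285 -1.71
v -3.889 -4.087 -0.411
v -2.621 -2.072 -1.071
v -2.517 -2.874 0.228
v -3.043 -4.066 -2.268
v -2.939 -4.868 -0.969
v -1.671 -2.853 -1.629
v -1.567 -3.655 -0.33
v 0.309 2.336 -2.327
v 1.253 2.539 -1.914
v -0.289 2.204 -0.893
v 1.097 2.916 -1.945
v 0.82 3.205 -2.034
v 0.466 3.362 -2.167
v 0.088 3.362 -2.325
v -0.257 3.206 -2.483
v -0.515 2.918 -2.618
v -0.647 2.541 -2.708
v -0.634 2.133 -2.74
v -0.478 1.756 -2.709
v -0.201 1.467 -2.62
v 0.153 1.31 -2.487
v 0.531 1.31 -2.329
v 0.875 1.466 -2.171
v 1.134 1.754 -2.037
v 1.266 2.131 -1.947
f 1 38 17
f 38 12 41
f 17 41 6
f 38 41 17
f 1 17 13
f 17 6 18
f 13 18 2
f 17 18 13
f 1 13 22
f 13 2 23
f 22 23 8
f 13 23 22
f 1 22 34
f 22 8 37
f 34 37 11
f 22 37 34
f 1 34 38
f 34 11 42
f 38 42 12
f 34 42 38
f 2 18 29
f 18 6 32
f 29 32 10
f 18 32 29
f 6 41 19
f 41 12 40
f 19 40 5
f 41 40 19
f 12 42 39
f 42 11 35
f 39 35 3
f 42 35 39
f 11 37 36
f 37 8 24
f 36 24 7
f 37 24 36
f 8 23 28
f 23 2 25
f 28 25 9
f 23 25 28
f 4 30 16
f 30 10 31
f 16 31 5
f 30 31 16
f 4 16 14
f 16 5 15
f 14 15 3
f 16 15 14
f 4 14 21
f 14 3 20
f 21 20 7
f 14 20 21
f 4 21 26
f 21 7 27
f 26 27 9
f 21 27 26
f 4 26 30
f 26 9 33
f 30 33 10
f 26 33 30
f 5 31 19
f 31 10 32
f 19 32 6
f 31 32 19
f 3 15 39
f 15 5 40
f 39 40 12
f 15 40 39
f 7 20 36
f 20 3 35
f 36 35 11
f 20 35 36
f 9 27 28
f 27 7 24
f 28 24 8
f 27 24 28
f 10 33 29
f 33 9 25
f 29 25 2
f 33 25 29
f 44 46 43
f 47 44 43
f 43 46 45
f 45 47 43
f 44 50 46
f 48 44 47
f 48 50 44
f 46 50 45
f 49 47 45
f 45 50 49
f 49 48 47
f 50 48 49
f 52 51 54
f 52 54 53
f 54 51 55
f 54 55 53
f 55 51 56
f 55 56 53
f 56 51 57
f 56 57 53
f 57 51 58
f 57 58 53
f 58 51 59
f 58 59 53
f 59 51 60
f 59 60 53
f 60 51 61
f 60 61 53
f 61 51 62
f 61 62 53
f 62 51 63
f 62 63 53
f 63 51 64
f 63 64 53
f 64 51 65
f 64 65 53
f 65 51 52
f 65 52 53
f 67 69 66
f 70 67 66
f 66 69 68
f 68 70 66
f 67 73 69
f 71 67 70
f 71 73 67
f 69 73 68
f 72 70 68
f 68 73 72
f 72 71 70
f 73 71 72
f 75 74 77
f 75 77 76
f 77 74 78
f 77 78 76
f 78 74 79
f 78 79 76
f 79 74 80
f 79 80 76
f 80 74 81
f 80 81 76
f 81 74 82
f 81 82 76
f 82 74 83
f 82 83 76
f 83 74 84
f 83 84 76
f 84 74 85
f 84 85 76
f 85 74 86
f 85 86 76
f 86 74 87
f 86 87 76
f 87 74 88
f 87 88 76
f 88 74 89
f 88 89 76
f 89 74 90
f 89 90 76
f 90 74 91
f 90 91 76
f 91 74 75
f 91 75 76



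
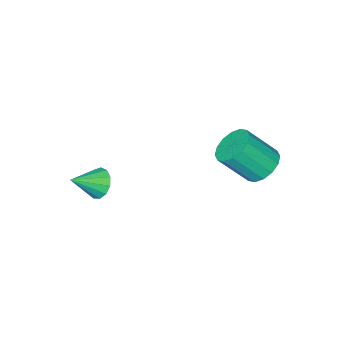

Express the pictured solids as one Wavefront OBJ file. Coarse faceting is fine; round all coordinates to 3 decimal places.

v -3.094 3.655 -0.542
v -2.556 4.274 -0.556
v -1.708 3.564 0.628
v -2.246 2.945 0.642
v -2.851 4.391 -0.274
v -2.003 3.681 0.91
v -3.211 4.311 -0.064
v -2.364 3.601 1.12
v -3.54 4.056 0.017
v -2.692 3.345 1.201
v -3.749 3.693 -0.051
v -2.902 2.982 1.134
v -3.783 3.32 -0.25
v -2.935 2.609 0.934
v -3.632 3.036 -0.528
v -2.784 2.326 0.656
v -3.337 2.919 -0.81
v -2.489 2.209 0.374
v -2.976 2.999 -1.02
v -2.129 2.289 0.164
v -2.648 3.255 -1.101
v -1.8 2.544 0.083
v -2.438 3.618 -1.034
v -1.591 2.907 0.151
v -2.405 3.991 -0.834
v -1.557 3.28 0.35
v 0.723 -0.922 -2.417
v 1.024 -1.155 -2.993
v 1.817 -1.178 -1.743
v 1.102 -0.774 -2.975
v 1.06 -0.441 -2.78
v 0.911 -0.26 -2.469
v 0.702 -0.289 -2.143
v 0.501 -0.519 -1.903
v 0.369 -0.877 -1.827
v 0.351 -1.249 -1.938
v 0.45 -1.517 -2.201
v 0.637 -1.596 -2.533
v 0.851 -1.461 -2.829
f 2 1 5
f 2 5 3
f 3 5 6
f 3 6 4
f 5 1 7
f 5 7 6
f 6 7 8
f 6 8 4
f 7 1 9
f 7 9 8
f 8 9 10
f 8 10 4
f 9 1 11
f 9 11 10
f 10 11 12
f 10 12 4
f 11 1 13
f 11 13 12
f 12 13 14
f 12 14 4
f 13 1 15
f 13 15 14
f 14 15 16
f 14 16 4
f 15 1 17
f 15 17 16
f 16 17 18
f 16 18 4
f 17 1 19
f 17 19 18
f 18 19 20
f 18 20 4
f 19 1 21
f 19 21 20
f 20 21 22
f 20 22 4
f 21 1 23
f 21 23 22
f 22 23 24
f 22 24 4
f 23 1 25
f 23 25 24
f 24 25 26
f 24 26 4
f 25 1 2
f 25 2 26
f 26 2 3
f 26 3 4
f 28 27 30
f 28 30 29
f 30 27 31
f 30 31 29
f 31 27 32
f 31 32 29
f 32 27 33
f 32 33 29
f 33 27 34
f 33 34 29
f 34 27 35
f 34 35 29
f 35 27 36
f 35 36 29
f 36 27 37
f 36 37 29
f 37 27 38
f 37 38 29
f 38 27 39
f 38 39 29
f 39 27 28
f 39 28 29



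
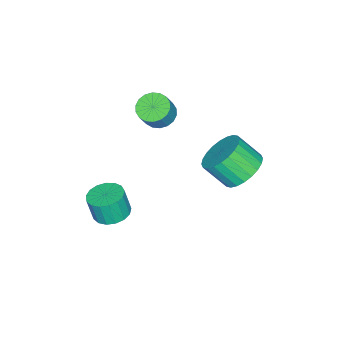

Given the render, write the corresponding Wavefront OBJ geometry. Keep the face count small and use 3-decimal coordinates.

v -0.992 0.461 1.659
v -0.401 0.148 1.298
v 0.162 0.146 2.219
v -0.428 0.459 2.581
v -0.343 0.48 1.263
v 0.22 0.478 2.185
v -0.414 0.807 1.307
v 0.149 0.806 2.228
v -0.599 1.067 1.421
v -0.036 1.065 2.342
v -0.862 1.206 1.582
v -0.299 1.204 2.503
v -1.151 1.197 1.758
v -0.588 1.196 2.679
v -1.408 1.043 1.915
v -0.845 1.041 2.836
v -1.582 0.774 2.021
v -1.019 0.772 2.942
v -1.64 0.442 2.055
v -1.077 0.44 2.977
v -1.569 0.114 2.012
v -1.006 0.113 2.933
v -1.384 -0.145 1.898
v -0.821 -0.147 2.819
v -1.121 -0.284 1.737
v -0.558 -0.286 2.658
v -0.832 -0.276 1.561
v -0.269 -0.277 2.482
v -0.575 -0.121 1.404
v -0.012 -0.123 2.325
v -1.305 4.331 -0.735
v -0.28 4.257 -1.031
v -0.049 3.255 0.02
v -1.075 3.329 0.315
v -0.26 4.561 -0.746
v -0.03 3.559 0.305
v -0.4 4.83 -0.459
v -0.17 3.828 0.592
v -0.678 5.023 -0.214
v -0.447 4.021 0.837
v -1.051 5.11 -0.048
v -0.82 4.109 1.003
v -1.463 5.079 0.013
v -1.232 4.078 1.064
v -1.851 4.934 -0.04
v -1.62 3.933 1.011
v -2.156 4.698 -0.199
v -1.925 3.696 0.852
v -2.331 4.405 -0.44
v -2.1 3.403 0.611
v -2.35 4.101 -0.725
v -2.12 3.099 0.326
v -2.21 3.832 -1.012
v -1.98 2.83 0.039
v -1.933 3.639 -1.257
v -1.702 2.637 -0.206
v -1.56 3.551 -1.423
v -1.329 2.55 -0.372
v -1.148 3.582 -1.484
v -0.917 2.581 -0.433
v -0.76 3.727 -1.431
v -0.529 2.726 -0.38
v -0.455 3.964 -1.272
v -0.224 2.962 -0.221
v 3.687 0.862 -0.809
v 4.474 0.691 -0.893
v 4.54 0.427 0.265
v 3.753 0.598 0.349
v 4.47 1.069 -0.807
v 4.536 0.805 0.351
v 4.286 1.399 -0.721
v 4.353 1.136 0.437
v 3.965 1.607 -0.656
v 4.032 1.343 0.503
v 3.581 1.643 -0.625
v 3.647 1.38 0.533
v 3.22 1.501 -0.637
v 3.287 1.238 0.521
v 2.967 1.212 -0.688
v 3.033 0.949 0.47
v 2.878 0.843 -0.767
v 2.945 0.58 0.391
v 2.975 0.478 -0.856
v 3.041 0.215 0.303
v 3.234 0.201 -0.934
v 3.301 -0.062 0.225
v 3.598 0.076 -0.983
v 3.664 -0.188 0.176
v 3.982 0.13 -0.993
v 4.048 -0.134 0.166
v 4.298 0.352 -0.96
v 4.364 0.088 0.198
f 2 1 5
f 2 5 3
f 3 5 6
f 3 6 4
f 5 1 7
f 5 7 6
f 6 7 8
f 6 8 4
f 7 1 9
f 7 9 8
f 8 9 10
f 8 10 4
f 9 1 11
f 9 11 10
f 10 11 12
f 10 12 4
f 11 1 13
f 11 13 12
f 12 13 14
f 12 14 4
f 13 1 15
f 13 15 14
f 14 15 16
f 14 16 4
f 15 1 17
f 15 17 16
f 16 17 18
f 16 18 4
f 17 1 19
f 17 19 18
f 18 19 20
f 18 20 4
f 19 1 21
f 19 21 20
f 20 21 22
f 20 22 4
f 21 1 23
f 21 23 22
f 22 23 24
f 22 24 4
f 23 1 25
f 23 25 24
f 24 25 26
f 24 26 4
f 25 1 27
f 25 27 26
f 26 27 28
f 26 28 4
f 27 1 29
f 27 29 28
f 28 29 30
f 28 30 4
f 29 1 2
f 29 2 30
f 30 2 3
f 30 3 4
f 32 31 35
f 32 35 33
f 33 35 36
f 33 36 34
f 35 31 37
f 35 37 36
f 36 37 38
f 36 38 34
f 37 31 39
f 37 39 38
f 38 39 40
f 38 40 34
f 39 31 41
f 39 41 40
f 40 41 42
f 40 42 34
f 41 31 43
f 41 43 42
f 42 43 44
f 42 44 34
f 43 31 45
f 43 45 44
f 44 45 46
f 44 46 34
f 45 31 47
f 45 47 46
f 46 47 48
f 46 48 34
f 47 31 49
f 47 49 48
f 48 49 50
f 48 50 34
f 49 31 51
f 49 51 50
f 50 51 52
f 50 52 34
f 51 31 53
f 51 53 52
f 52 53 54
f 52 54 34
f 53 31 55
f 53 55 54
f 54 55 56
f 54 56 34
f 55 31 57
f 55 57 56
f 56 57 58
f 56 58 34
f 57 31 59
f 57 59 58
f 58 59 60
f 58 60 34
f 59 31 61
f 59 61 60
f 60 61 62
f 60 62 34
f 61 31 63
f 61 63 62
f 62 63 64
f 62 64 34
f 63 31 32
f 63 32 64
f 64 32 33
f 64 33 34
f 66 65 69
f 66 69 67
f 67 69 70
f 67 70 68
f 69 65 71
f 69 71 70
f 70 71 72
f 70 72 68
f 71 65 73
f 71 73 72
f 72 73 74
f 72 74 68
f 73 65 75
f 73 75 74
f 74 75 76
f 74 76 68
f 75 65 77
f 75 77 76
f 76 77 78
f 76 78 68
f 77 65 79
f 77 79 78
f 78 79 80
f 78 80 68
f 79 65 81
f 79 81 80
f 80 81 82
f 80 82 68
f 81 65 83
f 81 83 82
f 82 83 84
f 82 84 68
f 83 65 85
f 83 85 84
f 84 85 86
f 84 86 68
f 85 65 87
f 85 87 86
f 86 87 88
f 86 88 68
f 87 65 89
f 87 89 88
f 88 89 90
f 88 90 68
f 89 65 91
f 89 91 90
f 90 91 92
f 90 92 68
f 91 65 66
f 91 66 92
f 92 66 67
f 92 67 68



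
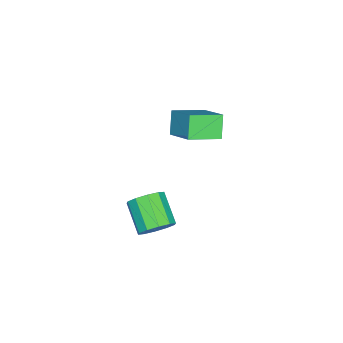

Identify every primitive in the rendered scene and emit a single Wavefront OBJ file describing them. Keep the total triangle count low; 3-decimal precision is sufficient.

v 3.075 1.739 1
v 3.383 1.931 1.575
v 2.572 1.194 2.255
v 2.265 1.001 1.68
v 3.071 2.202 1.497
v 2.26 1.465 2.178
v 2.761 2.296 1.229
v 1.95 1.559 1.91
v 2.571 2.177 0.874
v 1.76 1.44 1.554
v 2.574 1.891 0.567
v 1.763 1.153 1.247
v 2.768 1.546 0.425
v 1.957 0.809 1.105
v 3.08 1.275 0.502
v 2.269 0.538 1.183
v 3.39 1.181 0.77
v 2.579 0.444 1.451
v 3.58 1.3 1.126
v 2.769 0.563 1.806
v 3.577 1.587 1.433
v 2.766 0.849 2.113
v -2.172 1.487 2.539
v -1.343 0.558 2.977
v -1.515 2.411 3.253
v -0.685 1.482 3.691
v -1.575 1.658 1.769
v -0.745 0.729 2.207
v -0.917 2.582 2.483
v -0.088 1.653 2.921
f 2 1 5
f 2 5 3
f 3 5 6
f 3 6 4
f 5 1 7
f 5 7 6
f 6 7 8
f 6 8 4
f 7 1 9
f 7 9 8
f 8 9 10
f 8 10 4
f 9 1 11
f 9 11 10
f 10 11 12
f 10 12 4
f 11 1 13
f 11 13 12
f 12 13 14
f 12 14 4
f 13 1 15
f 13 15 14
f 14 15 16
f 14 16 4
f 15 1 17
f 15 17 16
f 16 17 18
f 16 18 4
f 17 1 19
f 17 19 18
f 18 19 20
f 18 20 4
f 19 1 21
f 19 21 20
f 20 21 22
f 20 22 4
f 21 1 2
f 21 2 22
f 22 2 3
f 22 3 4
f 24 26 23
f 27 24 23
f 23 26 25
f 25 27 23
f 24 30 26
f 28 24 27
f 28 30 24
f 26 30 25
f 29 27 25
f 25 30 29
f 29 28 27
f 30 28 29



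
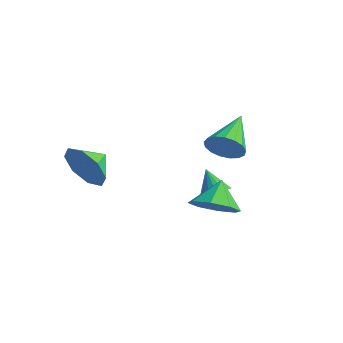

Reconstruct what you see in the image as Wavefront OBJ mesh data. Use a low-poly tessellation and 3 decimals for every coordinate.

v 4.338 -1.229 2.395
v 4.809 -0.706 2.037
v 3.502 0.189 3.365
v 4.508 -0.728 1.809
v 4.168 -0.864 1.716
v 3.867 -1.084 1.778
v 3.674 -1.337 1.981
v 3.632 -1.566 2.28
v 3.753 -1.717 2.605
v 4.007 -1.756 2.882
v 4.337 -1.675 3.048
v 4.667 -1.491 3.064
v 4.922 -1.248 2.927
v 5.043 -1 2.668
v 5.002 -0.804 2.347
v 1.288 0.796 -1.485
v 1.835 0.719 -1.181
v 0.712 0.764 -0.455
v 1.799 1.019 -1.191
v 1.647 1.267 -1.268
v 1.412 1.408 -1.395
v 1.149 1.408 -1.543
v 0.918 1.269 -1.677
v 0.772 1.021 -1.767
v 0.743 0.722 -1.792
v 0.84 0.44 -1.747
v 1.04 0.239 -1.642
v 1.296 0.167 -1.5
v 1.55 0.238 -1.356
v 1.745 0.438 -1.24
v -0.04 -4.256 0.701
v 0.484 -3.882 -0.179
v -0.16 -3.244 1.059
v -0.34 -3.937 -0.298
v -0.988 -4.179 0.168
v -1.081 -4.466 0.946
v -0.564 -4.63 1.58
v 0.26 -4.575 1.699
v 0.908 -4.333 1.233
v 1.001 -4.046 0.455
v 2.83 -0.495 -1.339
v 3.778 -0.487 -0.992
v 2.43 0.175 -0.261
v 3.62 0.128 -1.432
v 2.999 0.378 -1.818
v 2.279 0.117 -1.923
v 1.882 -0.502 -1.686
v 2.04 -1.117 -1.245
v 2.661 -1.367 -0.859
v 3.381 -1.106 -0.754
f 2 1 4
f 2 4 3
f 4 1 5
f 4 5 3
f 5 1 6
f 5 6 3
f 6 1 7
f 6 7 3
f 7 1 8
f 7 8 3
f 8 1 9
f 8 9 3
f 9 1 10
f 9 10 3
f 10 1 11
f 10 11 3
f 11 1 12
f 11 12 3
f 12 1 13
f 12 13 3
f 13 1 14
f 13 14 3
f 14 1 15
f 14 15 3
f 15 1 2
f 15 2 3
f 17 16 19
f 17 19 18
f 19 16 20
f 19 20 18
f 20 16 21
f 20 21 18
f 21 16 22
f 21 22 18
f 22 16 23
f 22 23 18
f 23 16 24
f 23 24 18
f 24 16 25
f 24 25 18
f 25 16 26
f 25 26 18
f 26 16 27
f 26 27 18
f 27 16 28
f 27 28 18
f 28 16 29
f 28 29 18
f 29 16 30
f 29 30 18
f 30 16 17
f 30 17 18
f 32 31 34
f 32 34 33
f 34 31 35
f 34 35 33
f 35 31 36
f 35 36 33
f 36 31 37
f 36 37 33
f 37 31 38
f 37 38 33
f 38 31 39
f 38 39 33
f 39 31 40
f 39 40 33
f 40 31 32
f 40 32 33
f 42 41 44
f 42 44 43
f 44 41 45
f 44 45 43
f 45 41 46
f 45 46 43
f 46 41 47
f 46 47 43
f 47 41 48
f 47 48 43
f 48 41 49
f 48 49 43
f 49 41 50
f 49 50 43
f 50 41 42
f 50 42 43



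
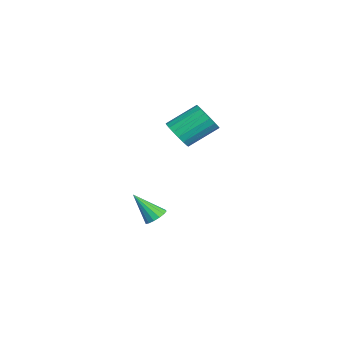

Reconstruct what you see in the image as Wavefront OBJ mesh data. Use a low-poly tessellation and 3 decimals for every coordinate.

v 2.541 1.486 -3.486
v 3.182 1.66 -3.185
v 2.139 0.274 -1.934
v 2.938 1.915 -3.049
v 2.587 2.054 -3.031
v 2.224 2.042 -3.134
v 1.946 1.88 -3.332
v 1.827 1.613 -3.572
v 1.899 1.312 -3.788
v 2.143 1.057 -3.924
v 2.494 0.917 -3.942
v 2.857 0.93 -3.838
v 3.135 1.092 -3.64
v 3.254 1.359 -3.401
v 3.143 2.596 3.014
v 4.079 2.867 2.906
v 3.732 4.535 4.099
v 2.797 4.264 4.206
v 3.881 3.065 2.572
v 3.535 4.734 3.764
v 3.538 3.17 2.325
v 3.191 4.839 3.517
v 3.116 3.161 2.214
v 2.769 4.83 3.407
v 2.699 3.041 2.262
v 2.353 4.709 3.454
v 2.371 2.832 2.459
v 2.025 4.501 3.651
v 2.195 2.576 2.765
v 1.849 4.245 3.958
v 2.208 2.325 3.121
v 1.861 3.993 4.314
v 2.405 2.126 3.456
v 2.059 3.795 4.648
v 2.749 2.021 3.703
v 2.402 3.69 4.895
v 3.171 2.03 3.813
v 2.824 3.699 5.006
v 3.587 2.151 3.766
v 3.241 3.819 4.958
v 3.915 2.359 3.569
v 3.569 4.028 4.761
v 4.091 2.615 3.262
v 3.745 4.284 4.455
f 2 1 4
f 2 4 3
f 4 1 5
f 4 5 3
f 5 1 6
f 5 6 3
f 6 1 7
f 6 7 3
f 7 1 8
f 7 8 3
f 8 1 9
f 8 9 3
f 9 1 10
f 9 10 3
f 10 1 11
f 10 11 3
f 11 1 12
f 11 12 3
f 12 1 13
f 12 13 3
f 13 1 14
f 13 14 3
f 14 1 2
f 14 2 3
f 16 15 19
f 16 19 17
f 17 19 20
f 17 20 18
f 19 15 21
f 19 21 20
f 20 21 22
f 20 22 18
f 21 15 23
f 21 23 22
f 22 23 24
f 22 24 18
f 23 15 25
f 23 25 24
f 24 25 26
f 24 26 18
f 25 15 27
f 25 27 26
f 26 27 28
f 26 28 18
f 27 15 29
f 27 29 28
f 28 29 30
f 28 30 18
f 29 15 31
f 29 31 30
f 30 31 32
f 30 32 18
f 31 15 33
f 31 33 32
f 32 33 34
f 32 34 18
f 33 15 35
f 33 35 34
f 34 35 36
f 34 36 18
f 35 15 37
f 35 37 36
f 36 37 38
f 36 38 18
f 37 15 39
f 37 39 38
f 38 39 40
f 38 40 18
f 39 15 41
f 39 41 40
f 40 41 42
f 40 42 18
f 41 15 43
f 41 43 42
f 42 43 44
f 42 44 18
f 43 15 16
f 43 16 44
f 44 16 17
f 44 17 18



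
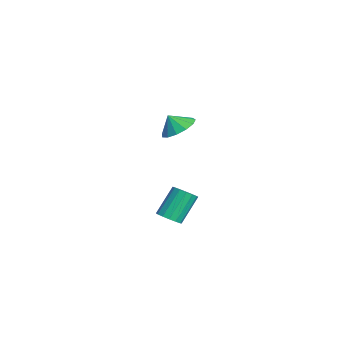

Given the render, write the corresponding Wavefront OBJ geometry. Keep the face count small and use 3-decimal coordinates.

v 3.465 0.009 -1.429
v 3.883 -0.359 -1.004
v 3.253 0.583 0.433
v 2.835 0.951 0.009
v 4.081 -0.072 -1.105
v 3.45 0.869 0.332
v 4.113 0.236 -1.293
v 3.483 1.177 0.144
v 3.972 0.484 -1.517
v 3.342 1.425 -0.079
v 3.695 0.604 -1.717
v 3.065 1.545 -0.28
v 3.357 0.565 -1.84
v 2.727 1.506 -0.403
v 3.047 0.377 -1.853
v 2.417 1.319 -0.416
v 2.85 0.091 -1.752
v 2.219 1.032 -0.315
v 2.817 -0.217 -1.564
v 2.187 0.724 -0.127
v 2.958 -0.465 -1.341
v 2.328 0.476 0.097
v 3.235 -0.585 -1.14
v 2.605 0.356 0.297
v 3.573 -0.546 -1.017
v 2.943 0.395 0.42
v -3.361 1.707 1.215
v -2.392 1.939 1.576
v -3.559 1.173 2.085
v -2.751 2.378 1.764
v -3.304 2.603 1.777
v -3.875 2.545 1.612
v -4.283 2.22 1.32
v -4.398 1.732 0.995
v -4.184 1.236 0.74
v -3.709 0.89 0.636
v -3.124 0.803 0.715
v -2.614 1.003 0.953
v -2.341 1.426 1.274
f 2 1 5
f 2 5 3
f 3 5 6
f 3 6 4
f 5 1 7
f 5 7 6
f 6 7 8
f 6 8 4
f 7 1 9
f 7 9 8
f 8 9 10
f 8 10 4
f 9 1 11
f 9 11 10
f 10 11 12
f 10 12 4
f 11 1 13
f 11 13 12
f 12 13 14
f 12 14 4
f 13 1 15
f 13 15 14
f 14 15 16
f 14 16 4
f 15 1 17
f 15 17 16
f 16 17 18
f 16 18 4
f 17 1 19
f 17 19 18
f 18 19 20
f 18 20 4
f 19 1 21
f 19 21 20
f 20 21 22
f 20 22 4
f 21 1 23
f 21 23 22
f 22 23 24
f 22 24 4
f 23 1 25
f 23 25 24
f 24 25 26
f 24 26 4
f 25 1 2
f 25 2 26
f 26 2 3
f 26 3 4
f 28 27 30
f 28 30 29
f 30 27 31
f 30 31 29
f 31 27 32
f 31 32 29
f 32 27 33
f 32 33 29
f 33 27 34
f 33 34 29
f 34 27 35
f 34 35 29
f 35 27 36
f 35 36 29
f 36 27 37
f 36 37 29
f 37 27 38
f 37 38 29
f 38 27 39
f 38 39 29
f 39 27 28
f 39 28 29



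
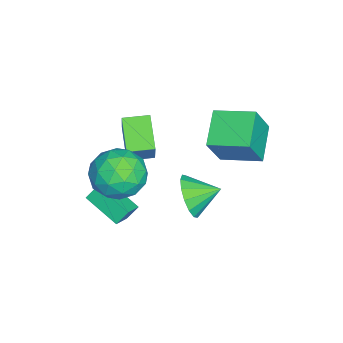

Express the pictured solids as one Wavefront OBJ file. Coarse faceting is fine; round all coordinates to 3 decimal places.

v 0.872 0.211 -1.366
v 1.616 -0.467 -0.622
v -0.296 -1.413 -1.678
v 0.448 -2.091 -0.934
v -0.268 -1.187 -0.448
v 0.453 -0.184 -0.255
v 0.867 -1.696 -2.045
v 1.588 -0.693 -1.852
v 1.612 -1.645 -1.042
v 0.911 -1.331 -0.054
v 0.409 -0.549 -2.246
v -0.292 -0.235 -1.258
v 1.346 0.015 -0.967
v -0.026 -1.895 -1.333
v -0.447 -1.364 -1.048
v -0.01 -1.762 -0.61
v 0.663 0.181 -0.751
v 1.1 -0.217 -0.313
v -0.007 -0.641 -0.211
v 0.22 -1.663 -1.987
v 0.657 -2.061 -1.549
v 1.33 -0.118 -1.69
v 1.767 -0.516 -1.252
v 1.327 -1.239 -2.089
v 1.781 -1.076 -0.776
v 1.095 -2.031 -0.959
v 1.341 -1.799 -1.612
v 1.765 -1.209 -1.499
v 1.369 -0.891 -0.196
v 0.683 -1.846 -0.379
v 0.262 -1.315 -0.093
v 0.686 -0.725 0.02
v 1.367 -1.584 -0.442
v 0.637 -0.034 -1.921
v -0.049 -0.989 -2.104
v 0.634 -1.155 -2.32
v 1.058 -0.565 -2.207
v 0.225 0.151 -1.341
v -0.461 -0.804 -1.524
v -0.445 -0.671 -0.801
v -0.021 -0.081 -0.688
v -0.047 -0.296 -1.858
v -2.458 -1.473 -1.194
v -1.714 -1.296 0.131
v -2.811 -0.39 -1.14
v -2.067 -0.213 0.185
v -1.093 -0.987 -2.025
v -0.349 -0.81 -0.7
v -1.446 0.096 -1.971
v -0.702 0.273 -0.646
v -0.255 -2.063 -3.537
v -0.48 -1.625 -2.907
v 0.505 -0.664 -4.239
v 0.28 -0.226 -3.608
v 0.6 -2.294 -3.072
v 0.375 -1.856 -2.441
v 1.36 -0.895 -3.773
v 1.135 -0.457 -3.143
v -0.609 1.681 -3.409
v -0.039 2.104 -4.197
v -0.851 2.899 -2.931
v -0.552 2.079 -4.39
v -1.08 1.947 -4.321
v -1.482 1.744 -4.008
v -1.65 1.524 -3.534
v -1.54 1.347 -3.027
v -1.18 1.259 -2.622
v -0.667 1.284 -2.429
v -0.139 1.416 -2.498
v 0.263 1.619 -2.811
v 0.431 1.839 -3.285
v 0.321 2.016 -3.792
v -3.77 2.615 -1.552
v -2.98 2.175 0.073
v -3.593 4.374 -1.162
v -2.803 3.934 0.464
v -2.177 2.626 -2.324
v -1.387 2.186 -0.698
v -2 4.385 -1.933
v -1.21 3.945 -0.308
f 1 38 17
f 38 12 41
f 17 41 6
f 38 41 17
f 1 17 13
f 17 6 18
f 13 18 2
f 17 18 13
f 1 13 22
f 13 2 23
f 22 23 8
f 13 23 22
f 1 22 34
f 22 8 37
f 34 37 11
f 22 37 34
f 1 34 38
f 34 11 42
f 38 42 12
f 34 42 38
f 2 18 29
f 18 6 32
f 29 32 10
f 18 32 29
f 6 41 19
f 41 12 40
f 19 40 5
f 41 40 19
f 12 42 39
f 42 11 35
f 39 35 3
f 42 35 39
f 11 37 36
f 37 8 24
f 36 24 7
f 37 24 36
f 8 23 28
f 23 2 25
f 28 25 9
f 23 25 28
f 4 30 16
f 30 10 31
f 16 31 5
f 30 31 16
f 4 16 14
f 16 5 15
f 14 15 3
f 16 15 14
f 4 14 21
f 14 3 20
f 21 20 7
f 14 20 21
f 4 21 26
f 21 7 27
f 26 27 9
f 21 27 26
f 4 26 30
f 26 9 33
f 30 33 10
f 26 33 30
f 5 31 19
f 31 10 32
f 19 32 6
f 31 32 19
f 3 15 39
f 15 5 40
f 39 40 12
f 15 40 39
f 7 20 36
f 20 3 35
f 36 35 11
f 20 35 36
f 9 27 28
f 27 7 24
f 28 24 8
f 27 24 28
f 10 33 29
f 33 9 25
f 29 25 2
f 33 25 29
f 44 46 43
f 47 44 43
f 43 46 45
f 45 47 43
f 44 50 46
f 48 44 47
f 48 50 44
f 46 50 45
f 49 47 45
f 45 50 49
f 49 48 47
f 50 48 49
f 52 54 51
f 55 52 51
f 51 54 53
f 53 55 51
f 52 58 54
f 56 52 55
f 56 58 52
f 54 58 53
f 57 55 53
f 53 58 57
f 57 56 55
f 58 56 57
f 60 59 62
f 60 62 61
f 62 59 63
f 62 63 61
f 63 59 64
f 63 64 61
f 64 59 65
f 64 65 61
f 65 59 66
f 65 66 61
f 66 59 67
f 66 67 61
f 67 59 68
f 67 68 61
f 68 59 69
f 68 69 61
f 69 59 70
f 69 70 61
f 70 59 71
f 70 71 61
f 71 59 72
f 71 72 61
f 72 59 60
f 72 60 61
f 74 76 73
f 77 74 73
f 73 76 75
f 75 77 73
f 74 80 76
f 78 74 77
f 78 80 74
f 76 80 75
f 79 77 75
f 75 80 79
f 79 78 77
f 80 78 79



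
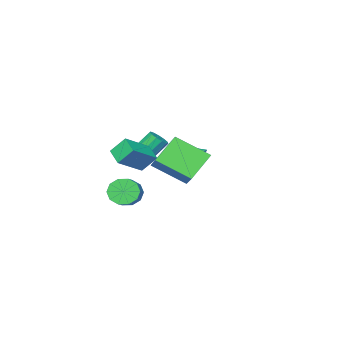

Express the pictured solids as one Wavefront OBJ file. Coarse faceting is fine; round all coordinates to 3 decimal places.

v 0.633 -1.125 1.698
v 1.087 -1.14 2.025
v 0.522 -0.77 2.829
v 0.067 -0.755 2.502
v 1.084 -0.854 1.891
v 0.518 -0.485 2.695
v 0.937 -0.654 1.696
v 0.371 -0.285 2.5
v 0.693 -0.604 1.501
v 0.127 -0.235 2.305
v 0.431 -0.719 1.369
v -0.135 -0.35 2.173
v 0.232 -0.962 1.342
v -0.333 -0.593 2.146
v 0.161 -1.258 1.427
v -0.405 -0.889 2.231
v 0.24 -1.511 1.599
v -0.326 -1.142 2.403
v 0.443 -1.641 1.802
v -0.123 -1.272 2.606
v 0.707 -1.607 1.972
v 0.141 -1.238 2.776
v 0.947 -1.42 2.055
v 0.381 -1.051 2.859
v 0.691 -2.273 -1.374
v 1.09 -2.216 -2.065
v 1.828 -1.71 -1.597
v 1.429 -1.767 -0.906
v 0.795 -1.821 -2.026
v 1.533 -1.316 -1.558
v 0.46 -1.599 -1.738
v 1.198 -1.093 -1.27
v 0.213 -1.634 -1.311
v 0.952 -1.128 -0.843
v 0.149 -1.913 -0.908
v 0.888 -1.407 -0.44
v 0.292 -2.33 -0.683
v 1.03 -1.824 -0.215
v 0.587 -2.724 -0.722
v 1.325 -2.219 -0.254
v 0.922 -2.947 -1.01
v 1.66 -2.441 -0.542
v 1.168 -2.912 -1.437
v 1.907 -2.406 -0.969
v 1.232 -2.633 -1.84
v 1.971 -2.127 -1.372
v 2.7 2.539 3.932
v 3.146 3.263 4.598
v 1.886 3.922 2.973
v 2.331 4.646 3.639
v 4.029 2.634 2.941
v 4.474 3.358 3.607
v 3.214 4.017 1.982
v 3.66 4.741 2.648
v -2.3 -0.755 0.245
v -1.718 -1.053 -0.416
v -1.9 -1.945 1.135
v -1.479 -0.803 -0.189
v -1.403 -0.543 0.124
v -1.505 -0.325 0.461
v -1.764 -0.192 0.755
v -2.13 -0.171 0.948
v -2.529 -0.265 1.002
v -2.883 -0.457 0.905
v -3.122 -0.707 0.678
v -3.198 -0.967 0.365
v -3.096 -1.185 0.028
v -2.837 -1.317 -0.266
v -2.471 -1.339 -0.459
v -2.072 -1.244 -0.512
v 1.402 -1.065 1.45
v 0.958 -0.514 2.266
v 1.759 -0.194 1.056
v 1.315 0.356 1.872
v 2.765 -1.236 2.308
v 2.321 -0.686 3.124
v 3.122 -0.366 1.914
v 2.678 0.185 2.73
f 2 1 5
f 2 5 3
f 3 5 6
f 3 6 4
f 5 1 7
f 5 7 6
f 6 7 8
f 6 8 4
f 7 1 9
f 7 9 8
f 8 9 10
f 8 10 4
f 9 1 11
f 9 11 10
f 10 11 12
f 10 12 4
f 11 1 13
f 11 13 12
f 12 13 14
f 12 14 4
f 13 1 15
f 13 15 14
f 14 15 16
f 14 16 4
f 15 1 17
f 15 17 16
f 16 17 18
f 16 18 4
f 17 1 19
f 17 19 18
f 18 19 20
f 18 20 4
f 19 1 21
f 19 21 20
f 20 21 22
f 20 22 4
f 21 1 23
f 21 23 22
f 22 23 24
f 22 24 4
f 23 1 2
f 23 2 24
f 24 2 3
f 24 3 4
f 26 25 29
f 26 29 27
f 27 29 30
f 27 30 28
f 29 25 31
f 29 31 30
f 30 31 32
f 30 32 28
f 31 25 33
f 31 33 32
f 32 33 34
f 32 34 28
f 33 25 35
f 33 35 34
f 34 35 36
f 34 36 28
f 35 25 37
f 35 37 36
f 36 37 38
f 36 38 28
f 37 25 39
f 37 39 38
f 38 39 40
f 38 40 28
f 39 25 41
f 39 41 40
f 40 41 42
f 40 42 28
f 41 25 43
f 41 43 42
f 42 43 44
f 42 44 28
f 43 25 45
f 43 45 44
f 44 45 46
f 44 46 28
f 45 25 26
f 45 26 46
f 46 26 27
f 46 27 28
f 48 50 47
f 51 48 47
f 47 50 49
f 49 51 47
f 48 54 50
f 52 48 51
f 52 54 48
f 50 54 49
f 53 51 49
f 49 54 53
f 53 52 51
f 54 52 53
f 56 55 58
f 56 58 57
f 58 55 59
f 58 59 57
f 59 55 60
f 59 60 57
f 60 55 61
f 60 61 57
f 61 55 62
f 61 62 57
f 62 55 63
f 62 63 57
f 63 55 64
f 63 64 57
f 64 55 65
f 64 65 57
f 65 55 66
f 65 66 57
f 66 55 67
f 66 67 57
f 67 55 68
f 67 68 57
f 68 55 69
f 68 69 57
f 69 55 70
f 69 70 57
f 70 55 56
f 70 56 57
f 72 74 71
f 75 72 71
f 71 74 73
f 73 75 71
f 72 78 74
f 76 72 75
f 76 78 72
f 74 78 73
f 77 75 73
f 73 78 77
f 77 76 75
f 78 76 77



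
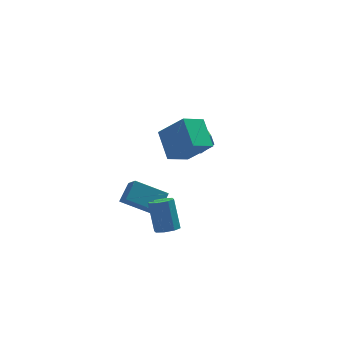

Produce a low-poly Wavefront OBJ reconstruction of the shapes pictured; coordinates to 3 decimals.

v -2.012 -1.681 -1.458
v -3.677 -1.009 -0.553
v -2.129 -0.689 -2.41
v -3.794 -0.017 -1.505
v -1.286 -0.883 -0.715
v -2.951 -0.211 0.19
v -1.403 0.109 -1.667
v -3.068 0.781 -0.762
v -2.201 -3.87 -1.072
v -1.527 -3.665 -1.161
v -1.605 -2.706 0.443
v -2.279 -2.91 0.532
v -1.88 -3.319 -1.385
v -1.958 -2.36 0.218
v -2.422 -3.295 -1.426
v -2.5 -2.336 0.177
v -2.834 -3.608 -1.259
v -2.912 -2.649 0.344
v -2.875 -4.074 -0.983
v -2.953 -3.115 0.621
v -2.522 -4.42 -0.758
v -2.6 -3.461 0.845
v -1.98 -4.444 -0.717
v -2.058 -3.485 0.886
v -1.568 -4.131 -0.884
v -1.646 -3.172 0.719
v -0.968 0.46 1.044
v 0.175 -0.477 2.606
v -1.033 2.093 2.071
v 0.11 1.156 3.633
v 0.31 0.924 0.387
v 1.453 -0.013 1.949
v 0.245 2.557 1.414
v 1.388 1.62 2.976
v 1.598 4.561 -0.307
v 2.123 4.211 -1.041
v 1.397 3.109 0.241
v 1.922 2.759 -0.493
v 2.348 3.284 0.199
v 2.472 4.181 -0.14
v 1.048 3.139 -0.66
v 1.172 4.036 -0.999
v 1.783 3.332 -1.259
v 2.586 3.422 -0.728
v 0.934 3.898 -0.072
v 1.737 3.988 0.459
f 2 4 1
f 5 2 1
f 1 4 3
f 3 5 1
f 2 8 4
f 6 2 5
f 6 8 2
f 4 8 3
f 7 5 3
f 3 8 7
f 7 6 5
f 8 6 7
f 10 9 13
f 10 13 11
f 11 13 14
f 11 14 12
f 13 9 15
f 13 15 14
f 14 15 16
f 14 16 12
f 15 9 17
f 15 17 16
f 16 17 18
f 16 18 12
f 17 9 19
f 17 19 18
f 18 19 20
f 18 20 12
f 19 9 21
f 19 21 20
f 20 21 22
f 20 22 12
f 21 9 23
f 21 23 22
f 22 23 24
f 22 24 12
f 23 9 25
f 23 25 24
f 24 25 26
f 24 26 12
f 25 9 10
f 25 10 26
f 26 10 11
f 26 11 12
f 28 30 27
f 31 28 27
f 27 30 29
f 29 31 27
f 28 34 30
f 32 28 31
f 32 34 28
f 30 34 29
f 33 31 29
f 29 34 33
f 33 32 31
f 34 32 33
f 35 46 40
f 35 40 36
f 35 36 42
f 35 42 45
f 35 45 46
f 36 40 44
f 40 46 39
f 46 45 37
f 45 42 41
f 42 36 43
f 38 44 39
f 38 39 37
f 38 37 41
f 38 41 43
f 38 43 44
f 39 44 40
f 37 39 46
f 41 37 45
f 43 41 42
f 44 43 36



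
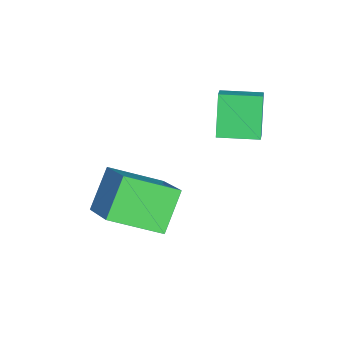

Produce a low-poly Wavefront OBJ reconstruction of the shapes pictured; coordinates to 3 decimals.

v -1.446 -1.102 -0.195
v -0.643 -0.987 0.28
v -1.663 0.422 -0.199
v -0.86 0.538 0.277
v -0.54 -0.978 -1.757
v 0.263 -0.862 -1.281
v -0.757 0.547 -1.76
v 0.046 0.662 -1.285
v 1.434 -4.432 -2.618
v 2.9 -3.456 -1.571
v 0.858 -2.57 -3.548
v 2.325 -1.593 -2.5
v 2.615 -4.747 -3.98
v 4.082 -3.77 -2.932
v 2.04 -2.884 -4.909
v 3.506 -1.908 -3.862
f 2 4 1
f 5 2 1
f 1 4 3
f 3 5 1
f 2 8 4
f 6 2 5
f 6 8 2
f 4 8 3
f 7 5 3
f 3 8 7
f 7 6 5
f 8 6 7
f 10 12 9
f 13 10 9
f 9 12 11
f 11 13 9
f 10 16 12
f 14 10 13
f 14 16 10
f 12 16 11
f 15 13 11
f 11 16 15
f 15 14 13
f 16 14 15

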